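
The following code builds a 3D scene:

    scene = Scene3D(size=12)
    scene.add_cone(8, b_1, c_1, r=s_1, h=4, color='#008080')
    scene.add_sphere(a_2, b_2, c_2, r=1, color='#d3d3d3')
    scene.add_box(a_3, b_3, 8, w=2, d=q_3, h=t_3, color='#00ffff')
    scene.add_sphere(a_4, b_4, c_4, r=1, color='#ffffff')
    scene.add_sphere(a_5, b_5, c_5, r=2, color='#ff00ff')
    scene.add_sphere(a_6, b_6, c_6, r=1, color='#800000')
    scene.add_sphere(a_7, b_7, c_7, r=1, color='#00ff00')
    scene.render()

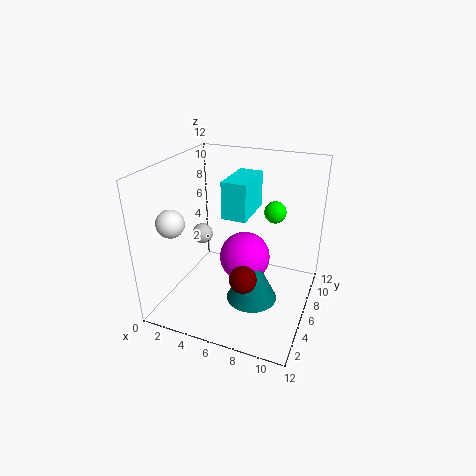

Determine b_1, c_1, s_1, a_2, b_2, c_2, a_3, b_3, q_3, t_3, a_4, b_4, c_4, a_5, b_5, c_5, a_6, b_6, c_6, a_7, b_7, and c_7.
b_1 = 4
c_1 = 2
s_1 = 2
a_2 = 1
b_2 = 9
c_2 = 4
a_3 = 5
b_3 = 5
q_3 = 4
t_3 = 3
a_4 = 3
b_4 = 1
c_4 = 9
a_5 = 7
b_5 = 5
c_5 = 5
a_6 = 8
b_6 = 2
c_6 = 5
a_7 = 8
b_7 = 10
c_7 = 7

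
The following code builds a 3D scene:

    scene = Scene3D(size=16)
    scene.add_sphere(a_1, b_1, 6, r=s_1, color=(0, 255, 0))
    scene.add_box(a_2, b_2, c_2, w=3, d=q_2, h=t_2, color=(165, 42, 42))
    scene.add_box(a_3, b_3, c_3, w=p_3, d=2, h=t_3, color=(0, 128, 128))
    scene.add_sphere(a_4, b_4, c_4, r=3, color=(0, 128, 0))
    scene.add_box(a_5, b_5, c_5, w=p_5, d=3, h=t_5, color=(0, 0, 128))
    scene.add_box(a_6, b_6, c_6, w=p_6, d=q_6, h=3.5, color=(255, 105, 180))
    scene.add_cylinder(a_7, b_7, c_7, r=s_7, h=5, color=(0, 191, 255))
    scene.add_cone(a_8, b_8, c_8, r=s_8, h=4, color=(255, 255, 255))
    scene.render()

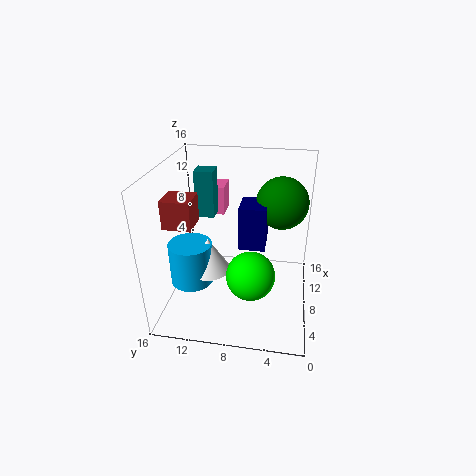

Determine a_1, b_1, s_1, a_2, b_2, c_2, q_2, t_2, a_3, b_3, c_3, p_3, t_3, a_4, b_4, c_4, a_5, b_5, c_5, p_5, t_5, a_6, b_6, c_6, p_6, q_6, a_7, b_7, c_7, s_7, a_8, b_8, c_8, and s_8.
a_1 = 4
b_1 = 6
s_1 = 2.5
a_2 = 4
b_2 = 12
c_2 = 10.5
q_2 = 3
t_2 = 3
a_3 = 7.5
b_3 = 10.5
c_3 = 10.5
p_3 = 2
t_3 = 5
a_4 = 11.5
b_4 = 3.5
c_4 = 11
a_5 = 8
b_5 = 5
c_5 = 6.5
p_5 = 3.5
t_5 = 5
a_6 = 12.5
b_6 = 10.5
c_6 = 8.5
p_6 = 3
q_6 = 2.5
a_7 = 7.5
b_7 = 13.5
c_7 = 2
s_7 = 2.5
a_8 = 8
b_8 = 11.5
c_8 = 3.5
s_8 = 2.5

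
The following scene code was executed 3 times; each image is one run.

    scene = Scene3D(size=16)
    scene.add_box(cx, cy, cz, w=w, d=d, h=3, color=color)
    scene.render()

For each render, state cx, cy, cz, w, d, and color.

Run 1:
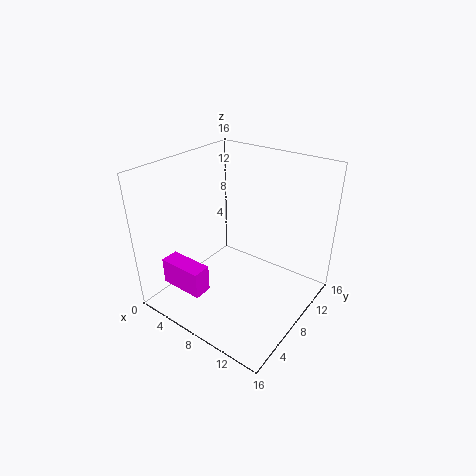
cx = 2, cy = 2, cz = 3, w = 5, d = 2, color = 'magenta'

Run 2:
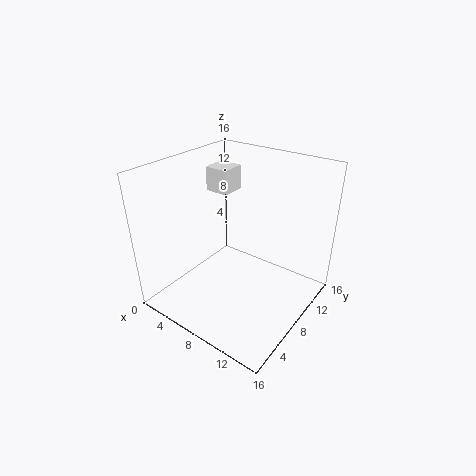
cx = 1, cy = 11, cz = 11, w = 3, d = 3, color = 'white'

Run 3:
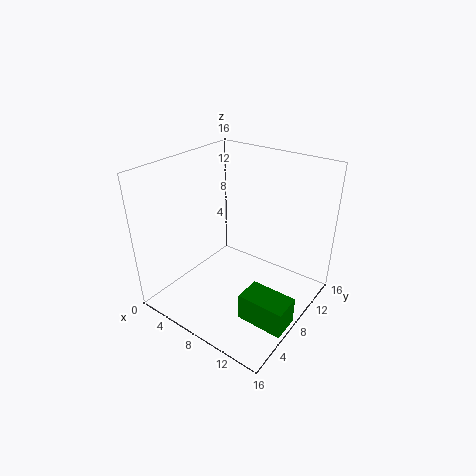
cx = 11, cy = 4, cz = 1, w = 5, d = 3, color = 'green'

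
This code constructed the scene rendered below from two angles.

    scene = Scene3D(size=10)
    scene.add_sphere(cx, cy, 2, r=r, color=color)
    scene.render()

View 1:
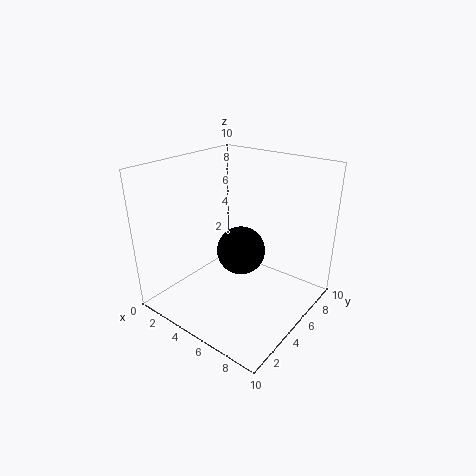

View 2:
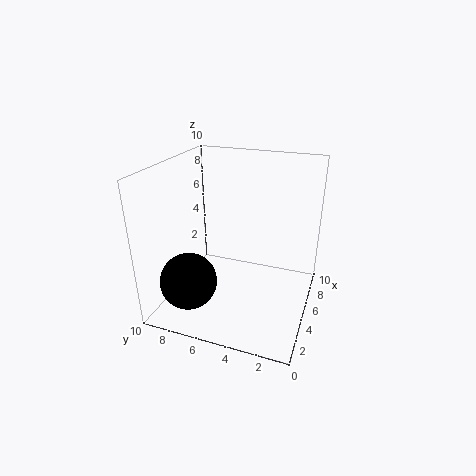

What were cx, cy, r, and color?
cx = 3; cy = 8; r = 2; color = 'black'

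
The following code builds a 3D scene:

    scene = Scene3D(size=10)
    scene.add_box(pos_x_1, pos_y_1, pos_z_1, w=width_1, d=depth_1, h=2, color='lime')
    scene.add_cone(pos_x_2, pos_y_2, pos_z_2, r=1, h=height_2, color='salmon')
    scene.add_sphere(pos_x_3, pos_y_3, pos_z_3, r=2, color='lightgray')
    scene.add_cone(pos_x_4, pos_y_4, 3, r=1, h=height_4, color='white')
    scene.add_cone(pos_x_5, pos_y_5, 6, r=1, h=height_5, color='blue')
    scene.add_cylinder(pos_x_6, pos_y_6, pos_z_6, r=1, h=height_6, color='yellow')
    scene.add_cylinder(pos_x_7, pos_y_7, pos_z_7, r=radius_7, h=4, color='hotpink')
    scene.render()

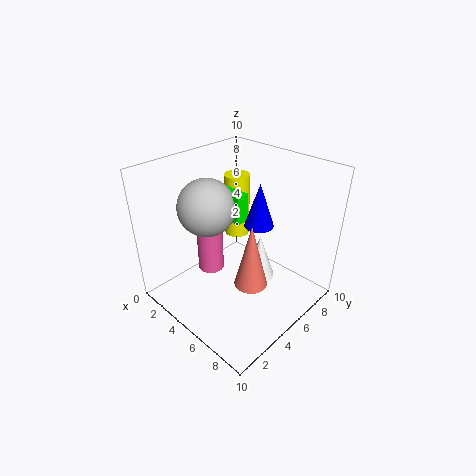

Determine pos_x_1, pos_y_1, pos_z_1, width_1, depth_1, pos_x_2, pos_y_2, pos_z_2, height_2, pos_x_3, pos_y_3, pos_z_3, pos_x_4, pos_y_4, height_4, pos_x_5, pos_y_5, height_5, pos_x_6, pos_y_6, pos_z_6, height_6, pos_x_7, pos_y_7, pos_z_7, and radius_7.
pos_x_1 = 2; pos_y_1 = 5; pos_z_1 = 6; width_1 = 3; depth_1 = 1; pos_x_2 = 8; pos_y_2 = 3; pos_z_2 = 4; height_2 = 4; pos_x_3 = 3; pos_y_3 = 4; pos_z_3 = 7; pos_x_4 = 7; pos_y_4 = 5; height_4 = 3; pos_x_5 = 6; pos_y_5 = 6; height_5 = 3; pos_x_6 = 2; pos_y_6 = 8; pos_z_6 = 3; height_6 = 5; pos_x_7 = 2; pos_y_7 = 5; pos_z_7 = 1; radius_7 = 1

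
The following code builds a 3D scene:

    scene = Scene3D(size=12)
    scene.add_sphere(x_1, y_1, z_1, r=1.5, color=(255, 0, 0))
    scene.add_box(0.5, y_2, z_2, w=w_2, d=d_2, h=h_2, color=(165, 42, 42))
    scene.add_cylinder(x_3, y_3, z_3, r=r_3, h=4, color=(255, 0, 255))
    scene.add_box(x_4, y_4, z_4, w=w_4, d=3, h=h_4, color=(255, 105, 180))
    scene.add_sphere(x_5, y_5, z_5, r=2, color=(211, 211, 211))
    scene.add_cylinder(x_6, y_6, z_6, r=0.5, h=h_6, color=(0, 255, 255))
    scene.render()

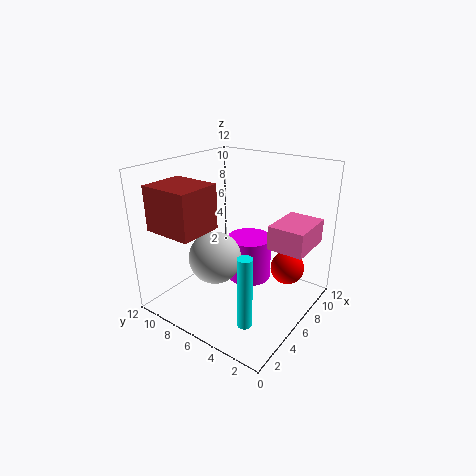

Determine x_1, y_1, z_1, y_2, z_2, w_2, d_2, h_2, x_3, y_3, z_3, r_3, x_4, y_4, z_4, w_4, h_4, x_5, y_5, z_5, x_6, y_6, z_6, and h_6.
x_1 = 9.5
y_1 = 3
z_1 = 2.5
y_2 = 6.5
z_2 = 7.5
w_2 = 3.5
d_2 = 4
h_2 = 3.5
x_3 = 8.5
y_3 = 6.5
z_3 = 1
r_3 = 2
x_4 = 6.5
y_4 = 0.5
z_4 = 5.5
w_4 = 4
h_4 = 2
x_5 = 3
y_5 = 6
z_5 = 5.5
x_6 = 0.5
y_6 = 1.5
z_6 = 3
h_6 = 5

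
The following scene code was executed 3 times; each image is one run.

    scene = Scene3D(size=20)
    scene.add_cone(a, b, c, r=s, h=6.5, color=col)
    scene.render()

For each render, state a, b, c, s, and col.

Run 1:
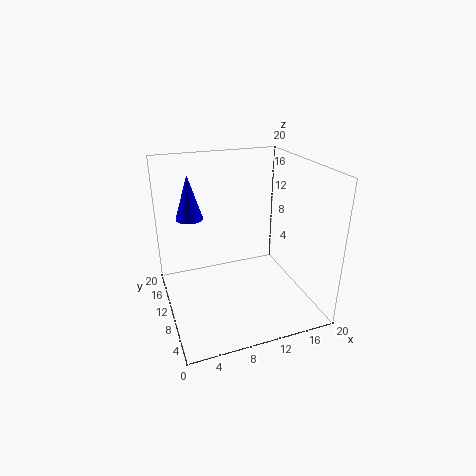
a = 4.5; b = 15.5; c = 11.5; s = 2; col = 'blue'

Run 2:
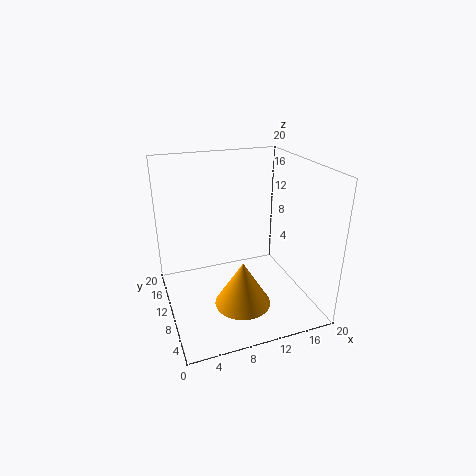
a = 10; b = 8; c = 0.5; s = 4; col = 'orange'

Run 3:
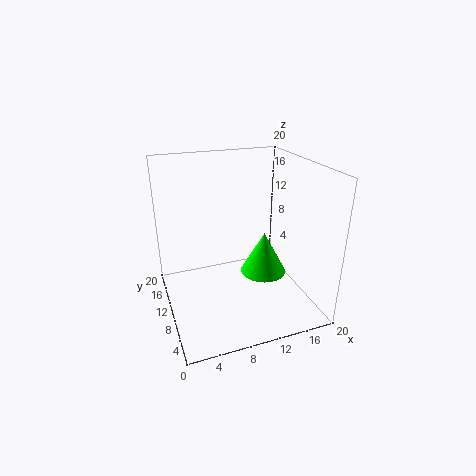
a = 15; b = 12; c = 2.5; s = 3.5; col = 'lime'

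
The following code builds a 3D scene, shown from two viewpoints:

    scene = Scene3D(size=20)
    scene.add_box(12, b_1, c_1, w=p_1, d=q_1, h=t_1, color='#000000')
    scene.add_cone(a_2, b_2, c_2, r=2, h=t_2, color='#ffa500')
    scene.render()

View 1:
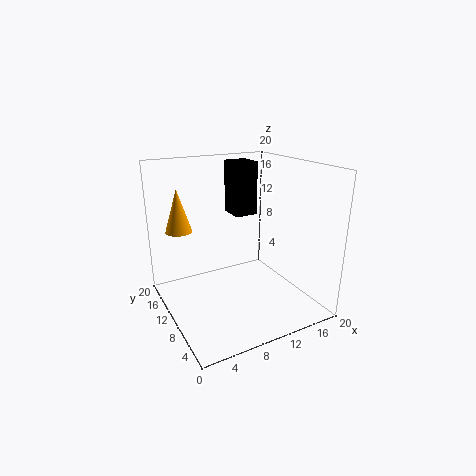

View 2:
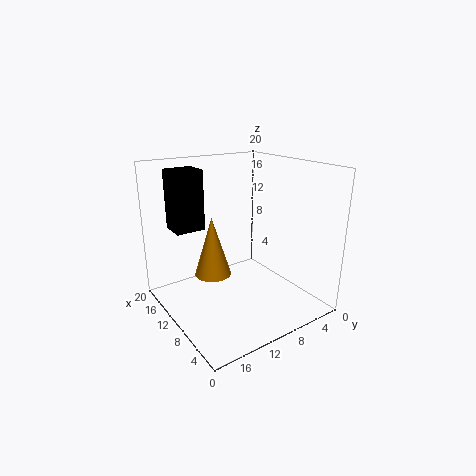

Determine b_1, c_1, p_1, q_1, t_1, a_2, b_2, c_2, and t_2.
b_1 = 14
c_1 = 11.5
p_1 = 3.5
q_1 = 4
t_1 = 8
a_2 = 4
b_2 = 17.5
c_2 = 9.5
t_2 = 6.5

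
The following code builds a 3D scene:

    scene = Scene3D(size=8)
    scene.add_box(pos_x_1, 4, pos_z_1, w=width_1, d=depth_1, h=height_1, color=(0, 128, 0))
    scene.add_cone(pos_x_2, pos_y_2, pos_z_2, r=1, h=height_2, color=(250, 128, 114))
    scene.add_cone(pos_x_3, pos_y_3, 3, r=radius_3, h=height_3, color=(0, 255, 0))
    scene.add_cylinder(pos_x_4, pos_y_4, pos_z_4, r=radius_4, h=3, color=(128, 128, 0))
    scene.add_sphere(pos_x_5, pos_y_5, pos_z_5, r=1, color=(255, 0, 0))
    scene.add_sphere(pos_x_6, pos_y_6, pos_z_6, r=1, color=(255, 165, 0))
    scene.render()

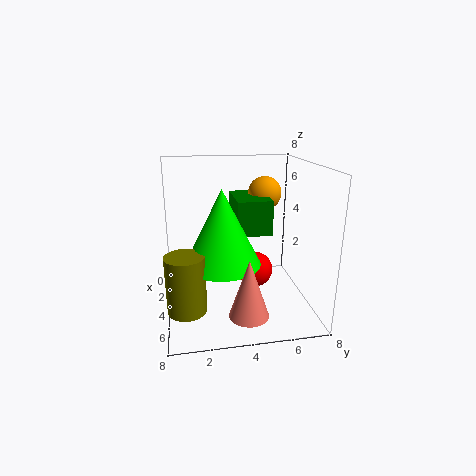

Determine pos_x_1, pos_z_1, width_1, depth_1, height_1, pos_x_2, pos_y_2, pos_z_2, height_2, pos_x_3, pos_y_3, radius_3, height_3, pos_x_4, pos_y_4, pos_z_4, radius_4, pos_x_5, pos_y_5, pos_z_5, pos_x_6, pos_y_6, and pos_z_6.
pos_x_1 = 1; pos_z_1 = 4; width_1 = 3; depth_1 = 2; height_1 = 2; pos_x_2 = 7; pos_y_2 = 4; pos_z_2 = 1; height_2 = 3; pos_x_3 = 5; pos_y_3 = 3; radius_3 = 2; height_3 = 4; pos_x_4 = 6; pos_y_4 = 1; pos_z_4 = 1; radius_4 = 1; pos_x_5 = 4; pos_y_5 = 5; pos_z_5 = 2; pos_x_6 = 2; pos_y_6 = 6; pos_z_6 = 6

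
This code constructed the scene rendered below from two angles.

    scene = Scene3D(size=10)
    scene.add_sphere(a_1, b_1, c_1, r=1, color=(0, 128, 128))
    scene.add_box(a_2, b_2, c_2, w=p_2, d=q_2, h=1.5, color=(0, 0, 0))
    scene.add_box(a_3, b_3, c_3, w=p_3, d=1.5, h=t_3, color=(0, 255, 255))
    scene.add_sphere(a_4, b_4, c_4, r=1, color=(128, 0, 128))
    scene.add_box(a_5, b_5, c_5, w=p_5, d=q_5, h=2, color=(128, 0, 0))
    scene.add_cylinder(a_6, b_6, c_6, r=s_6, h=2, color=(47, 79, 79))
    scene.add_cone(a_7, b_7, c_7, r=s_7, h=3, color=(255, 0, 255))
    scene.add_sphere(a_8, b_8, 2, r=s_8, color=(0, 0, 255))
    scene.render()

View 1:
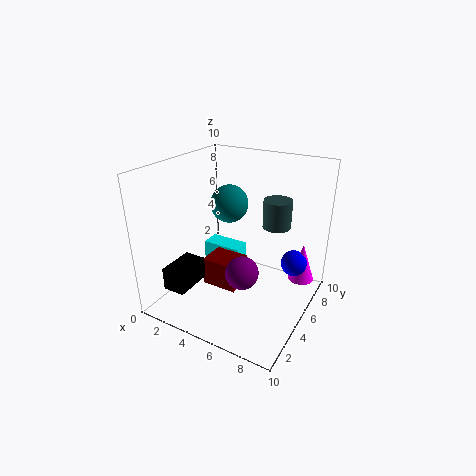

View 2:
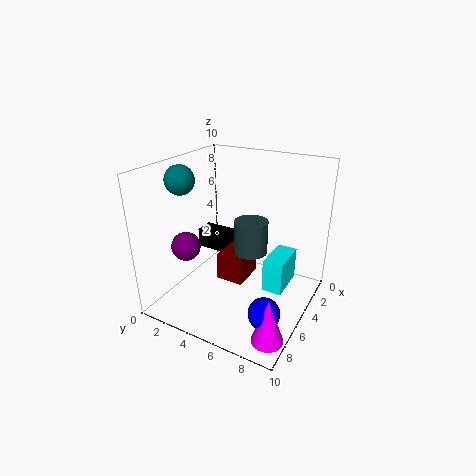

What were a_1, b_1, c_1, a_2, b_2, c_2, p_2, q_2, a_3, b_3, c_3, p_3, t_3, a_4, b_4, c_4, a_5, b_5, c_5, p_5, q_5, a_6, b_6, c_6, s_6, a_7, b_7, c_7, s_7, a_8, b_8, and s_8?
a_1 = 6.5
b_1 = 1.5
c_1 = 9
a_2 = 2
b_2 = 0.5
c_2 = 2.5
p_2 = 1.5
q_2 = 2.5
a_3 = 1
b_3 = 6.5
c_3 = 0.5
p_3 = 3
t_3 = 2.5
a_4 = 7
b_4 = 2
c_4 = 4.5
a_5 = 3
b_5 = 3.5
c_5 = 1.5
p_5 = 2.5
q_5 = 2
a_6 = 7
b_6 = 7
c_6 = 5.5
s_6 = 1
a_7 = 8.5
b_7 = 9
c_7 = 0.5
s_7 = 1
a_8 = 8
b_8 = 8.5
s_8 = 1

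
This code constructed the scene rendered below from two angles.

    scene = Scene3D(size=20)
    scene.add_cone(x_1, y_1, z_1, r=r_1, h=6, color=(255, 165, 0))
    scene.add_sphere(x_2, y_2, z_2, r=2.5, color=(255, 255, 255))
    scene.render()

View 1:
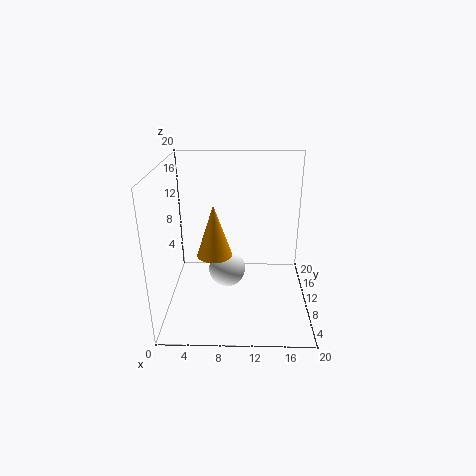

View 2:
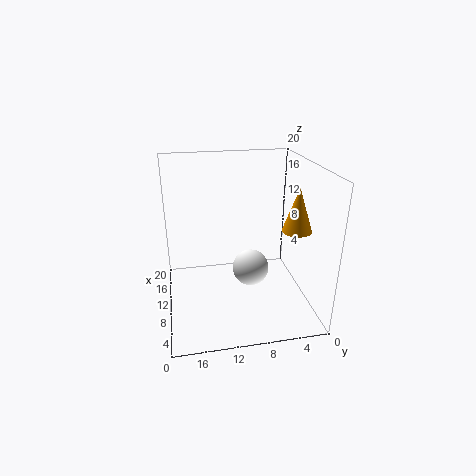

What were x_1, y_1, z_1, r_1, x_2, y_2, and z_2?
x_1 = 7.5
y_1 = 2.5
z_1 = 11.5
r_1 = 2
x_2 = 8.5
y_2 = 8.5
z_2 = 6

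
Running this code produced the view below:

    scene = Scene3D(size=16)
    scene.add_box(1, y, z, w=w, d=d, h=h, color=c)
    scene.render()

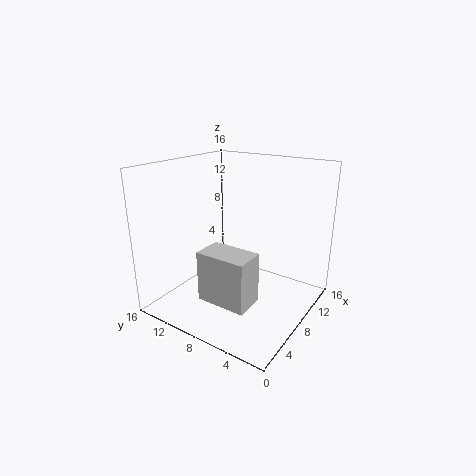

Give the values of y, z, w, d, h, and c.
y = 3, z = 4, w = 3, d = 5, h = 5, c = 'lightgray'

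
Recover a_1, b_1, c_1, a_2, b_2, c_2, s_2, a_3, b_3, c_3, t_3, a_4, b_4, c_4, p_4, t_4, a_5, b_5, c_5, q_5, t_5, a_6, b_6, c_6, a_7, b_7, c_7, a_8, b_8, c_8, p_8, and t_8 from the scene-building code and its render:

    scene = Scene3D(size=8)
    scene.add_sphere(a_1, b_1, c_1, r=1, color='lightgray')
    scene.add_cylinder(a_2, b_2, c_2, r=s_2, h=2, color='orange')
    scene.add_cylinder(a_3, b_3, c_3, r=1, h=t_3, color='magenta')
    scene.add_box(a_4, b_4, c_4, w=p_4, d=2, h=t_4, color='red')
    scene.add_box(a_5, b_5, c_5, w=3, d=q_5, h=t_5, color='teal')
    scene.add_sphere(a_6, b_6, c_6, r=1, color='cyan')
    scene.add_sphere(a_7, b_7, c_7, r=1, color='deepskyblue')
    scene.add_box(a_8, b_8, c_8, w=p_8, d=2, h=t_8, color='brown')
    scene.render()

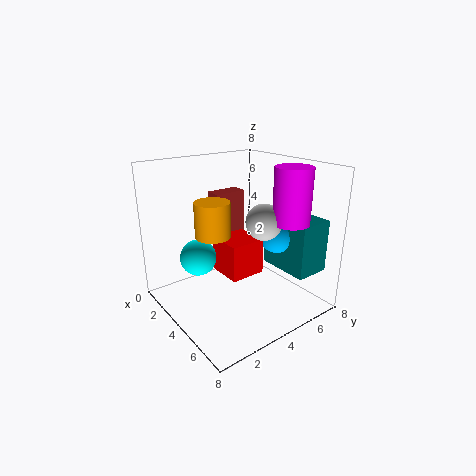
a_1 = 5; b_1 = 5; c_1 = 5; a_2 = 3; b_2 = 3; c_2 = 4; s_2 = 1; a_3 = 6; b_3 = 6; c_3 = 5; t_3 = 3; a_4 = 3; b_4 = 3; c_4 = 2; p_4 = 2; t_4 = 2; a_5 = 4; b_5 = 6; c_5 = 2; q_5 = 2; t_5 = 3; a_6 = 3; b_6 = 2; c_6 = 3; a_7 = 5; b_7 = 6; c_7 = 4; a_8 = 1; b_8 = 4; c_8 = 3; p_8 = 1; t_8 = 3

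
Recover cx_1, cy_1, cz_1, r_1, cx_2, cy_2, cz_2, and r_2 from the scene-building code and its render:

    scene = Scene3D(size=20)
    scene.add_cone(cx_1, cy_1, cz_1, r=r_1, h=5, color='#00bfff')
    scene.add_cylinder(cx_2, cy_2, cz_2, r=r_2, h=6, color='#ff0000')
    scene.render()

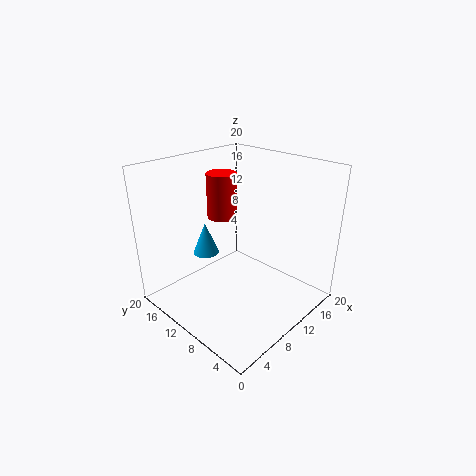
cx_1 = 10, cy_1 = 17, cz_1 = 5, r_1 = 2, cx_2 = 9, cy_2 = 12, cz_2 = 13, r_2 = 2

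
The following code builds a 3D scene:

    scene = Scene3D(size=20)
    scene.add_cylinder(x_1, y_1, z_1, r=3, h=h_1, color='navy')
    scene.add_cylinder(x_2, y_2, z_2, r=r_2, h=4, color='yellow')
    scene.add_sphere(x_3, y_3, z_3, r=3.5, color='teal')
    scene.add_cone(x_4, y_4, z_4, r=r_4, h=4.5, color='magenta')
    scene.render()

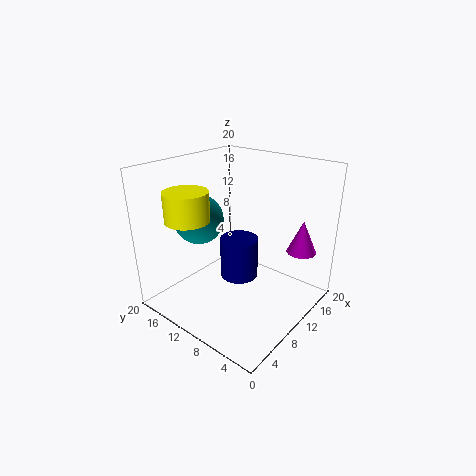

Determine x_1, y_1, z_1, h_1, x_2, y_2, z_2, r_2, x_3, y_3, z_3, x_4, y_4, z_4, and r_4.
x_1 = 14
y_1 = 13
z_1 = 1
h_1 = 6.5
x_2 = 5
y_2 = 14.5
z_2 = 13
r_2 = 3
x_3 = 8
y_3 = 15.5
z_3 = 12
x_4 = 14.5
y_4 = 2.5
z_4 = 8.5
r_4 = 2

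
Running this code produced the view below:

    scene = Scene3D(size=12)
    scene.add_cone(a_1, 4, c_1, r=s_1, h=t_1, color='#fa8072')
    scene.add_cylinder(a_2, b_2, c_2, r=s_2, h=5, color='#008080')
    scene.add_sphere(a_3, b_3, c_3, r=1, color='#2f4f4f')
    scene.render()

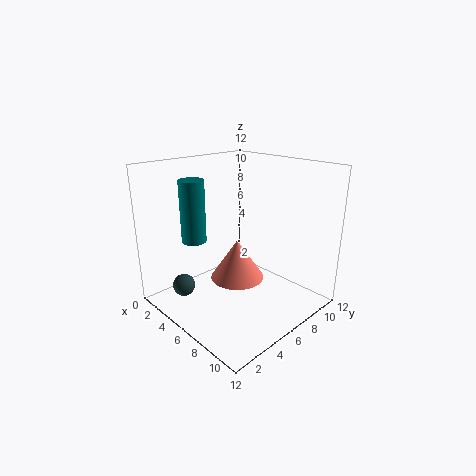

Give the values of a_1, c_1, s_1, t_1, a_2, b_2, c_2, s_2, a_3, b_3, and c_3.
a_1 = 8
c_1 = 4
s_1 = 2
t_1 = 3
a_2 = 4
b_2 = 3
c_2 = 6
s_2 = 1
a_3 = 2
b_3 = 3
c_3 = 1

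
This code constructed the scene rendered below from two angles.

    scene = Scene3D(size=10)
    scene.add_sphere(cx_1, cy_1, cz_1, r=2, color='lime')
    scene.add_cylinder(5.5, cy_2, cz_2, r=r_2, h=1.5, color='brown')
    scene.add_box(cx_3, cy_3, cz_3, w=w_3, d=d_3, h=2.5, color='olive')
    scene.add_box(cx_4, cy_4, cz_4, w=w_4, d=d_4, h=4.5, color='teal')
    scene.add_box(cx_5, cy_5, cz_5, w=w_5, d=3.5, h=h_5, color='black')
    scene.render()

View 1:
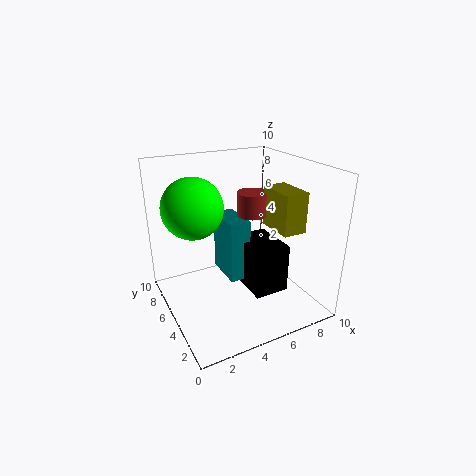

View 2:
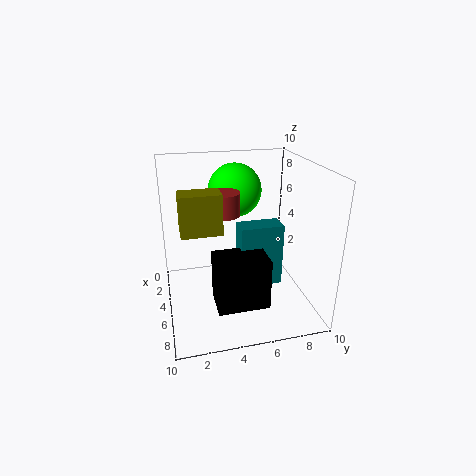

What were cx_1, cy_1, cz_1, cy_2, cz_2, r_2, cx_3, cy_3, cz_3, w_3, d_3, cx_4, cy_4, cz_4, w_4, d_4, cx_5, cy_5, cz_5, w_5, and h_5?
cx_1 = 2; cy_1 = 5.5; cz_1 = 7.5; cy_2 = 4; cz_2 = 7; r_2 = 1; cx_3 = 6; cy_3 = 1; cz_3 = 6.5; w_3 = 1.5; d_3 = 2.5; cx_4 = 4.5; cy_4 = 5; cz_4 = 1.5; w_4 = 1.5; d_4 = 3; cx_5 = 5.5; cy_5 = 3; cz_5 = 1; w_5 = 2.5; h_5 = 3.5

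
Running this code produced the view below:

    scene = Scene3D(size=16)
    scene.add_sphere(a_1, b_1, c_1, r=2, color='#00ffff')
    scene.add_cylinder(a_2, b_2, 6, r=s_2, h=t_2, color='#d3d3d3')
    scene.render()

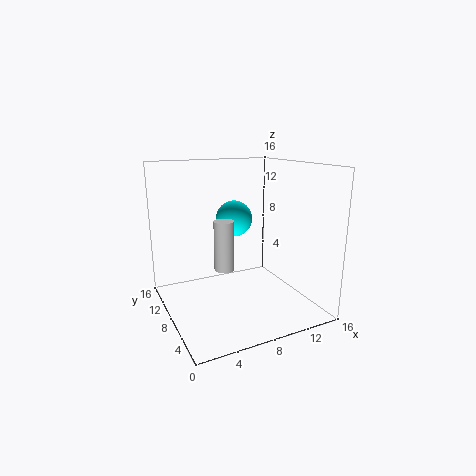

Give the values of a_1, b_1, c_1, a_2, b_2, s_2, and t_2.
a_1 = 8
b_1 = 9
c_1 = 10
a_2 = 5
b_2 = 5
s_2 = 1
t_2 = 5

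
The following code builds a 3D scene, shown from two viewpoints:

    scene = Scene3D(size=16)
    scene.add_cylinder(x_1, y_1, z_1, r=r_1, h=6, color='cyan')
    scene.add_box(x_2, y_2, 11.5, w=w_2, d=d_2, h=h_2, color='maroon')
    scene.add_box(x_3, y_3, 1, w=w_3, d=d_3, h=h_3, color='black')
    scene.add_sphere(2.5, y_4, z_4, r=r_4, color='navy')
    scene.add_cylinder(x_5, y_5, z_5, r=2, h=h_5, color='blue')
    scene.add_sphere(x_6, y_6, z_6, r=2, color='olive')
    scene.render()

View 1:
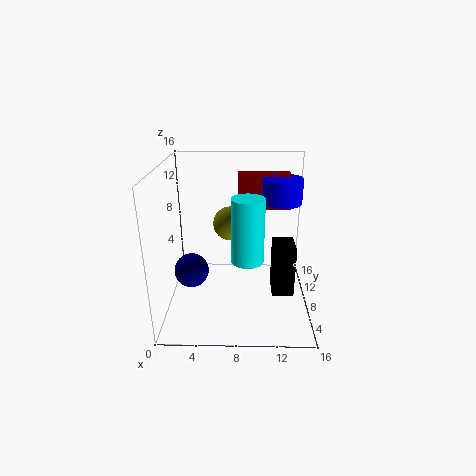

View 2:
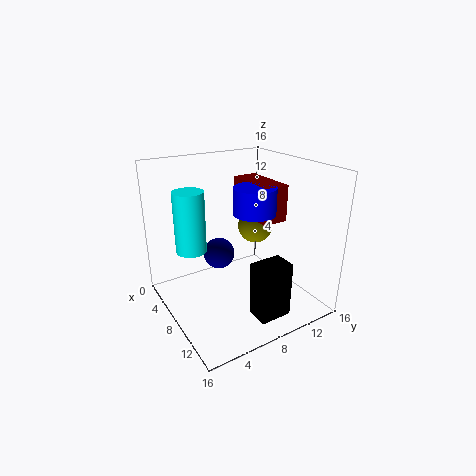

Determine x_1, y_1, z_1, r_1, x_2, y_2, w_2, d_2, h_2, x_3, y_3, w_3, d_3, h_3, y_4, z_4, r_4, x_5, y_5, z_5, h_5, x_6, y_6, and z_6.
x_1 = 9; y_1 = 2; z_1 = 8.5; r_1 = 1.5; x_2 = 8; y_2 = 7.5; w_2 = 5.5; d_2 = 2.5; h_2 = 3.5; x_3 = 12; y_3 = 7; w_3 = 2.5; d_3 = 3.5; h_3 = 6; y_4 = 8.5; z_4 = 3.5; r_4 = 2; x_5 = 12.5; y_5 = 7; z_5 = 12.5; h_5 = 2.5; x_6 = 7; y_6 = 11; z_6 = 8.5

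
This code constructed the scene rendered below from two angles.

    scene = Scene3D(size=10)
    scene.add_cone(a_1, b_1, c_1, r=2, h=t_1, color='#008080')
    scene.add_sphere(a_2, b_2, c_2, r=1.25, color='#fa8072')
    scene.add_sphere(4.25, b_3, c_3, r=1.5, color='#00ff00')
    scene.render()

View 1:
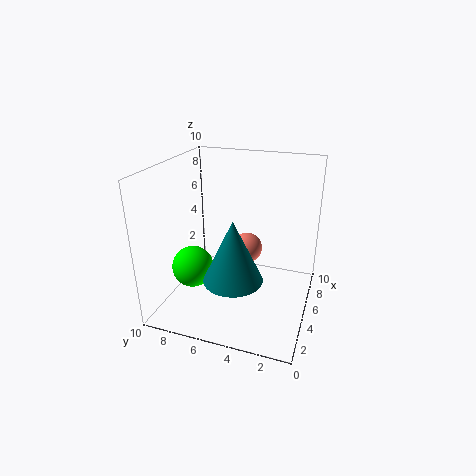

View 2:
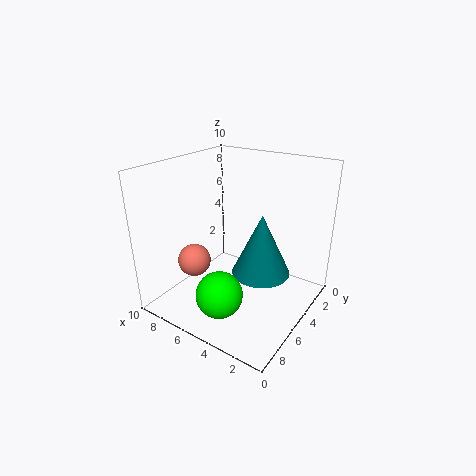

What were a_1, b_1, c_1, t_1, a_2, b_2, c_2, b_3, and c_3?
a_1 = 3.25; b_1 = 4.75; c_1 = 2.75; t_1 = 4.25; a_2 = 8.75; b_2 = 5.5; c_2 = 2.25; b_3 = 8.25; c_3 = 2.5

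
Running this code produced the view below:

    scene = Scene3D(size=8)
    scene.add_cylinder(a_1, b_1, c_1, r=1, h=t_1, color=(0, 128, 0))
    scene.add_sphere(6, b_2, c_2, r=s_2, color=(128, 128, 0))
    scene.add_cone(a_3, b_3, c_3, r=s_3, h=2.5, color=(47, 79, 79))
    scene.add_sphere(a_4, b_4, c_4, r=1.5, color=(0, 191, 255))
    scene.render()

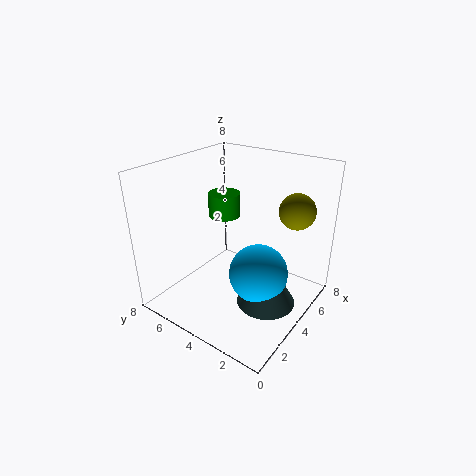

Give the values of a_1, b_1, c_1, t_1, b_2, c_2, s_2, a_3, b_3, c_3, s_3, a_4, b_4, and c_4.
a_1 = 6, b_1 = 6.5, c_1 = 4, t_1 = 1.5, b_2 = 1.5, c_2 = 5.5, s_2 = 1, a_3 = 3, b_3 = 1.5, c_3 = 1.5, s_3 = 1.5, a_4 = 3, b_4 = 2, c_4 = 3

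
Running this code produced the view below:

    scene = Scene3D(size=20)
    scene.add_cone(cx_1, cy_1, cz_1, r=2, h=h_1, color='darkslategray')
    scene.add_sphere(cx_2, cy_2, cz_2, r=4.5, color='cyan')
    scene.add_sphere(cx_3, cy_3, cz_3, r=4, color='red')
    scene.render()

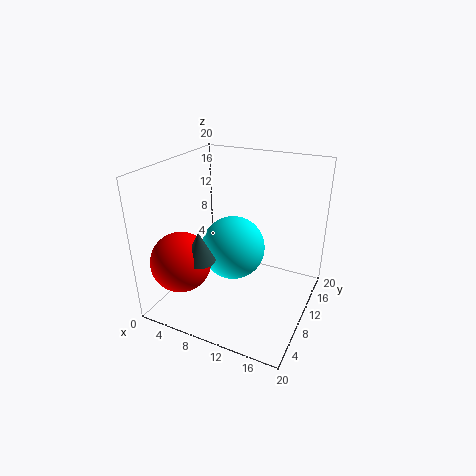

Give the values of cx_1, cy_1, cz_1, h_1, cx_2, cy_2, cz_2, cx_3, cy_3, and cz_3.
cx_1 = 7.5
cy_1 = 4
cz_1 = 9
h_1 = 4
cx_2 = 9
cy_2 = 10.5
cz_2 = 8
cx_3 = 4.5
cy_3 = 4
cz_3 = 8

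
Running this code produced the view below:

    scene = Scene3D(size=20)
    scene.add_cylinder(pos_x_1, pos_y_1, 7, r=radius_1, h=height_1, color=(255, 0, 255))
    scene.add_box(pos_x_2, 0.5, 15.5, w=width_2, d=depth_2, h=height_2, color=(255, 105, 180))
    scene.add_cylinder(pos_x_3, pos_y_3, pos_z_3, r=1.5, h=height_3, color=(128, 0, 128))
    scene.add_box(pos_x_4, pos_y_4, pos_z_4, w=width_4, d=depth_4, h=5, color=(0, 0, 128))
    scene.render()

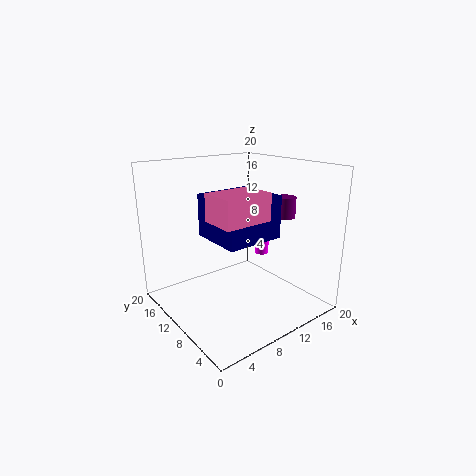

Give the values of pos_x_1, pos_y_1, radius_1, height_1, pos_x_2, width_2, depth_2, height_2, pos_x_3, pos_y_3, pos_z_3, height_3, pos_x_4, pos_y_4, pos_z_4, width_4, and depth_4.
pos_x_1 = 14; pos_y_1 = 9.5; radius_1 = 1; height_1 = 4; pos_x_2 = 1.5; width_2 = 5.5; depth_2 = 4; height_2 = 3; pos_x_3 = 17.5; pos_y_3 = 8.5; pos_z_3 = 12; height_3 = 3; pos_x_4 = 3; pos_y_4 = 2; pos_z_4 = 12.5; width_4 = 7; depth_4 = 6.5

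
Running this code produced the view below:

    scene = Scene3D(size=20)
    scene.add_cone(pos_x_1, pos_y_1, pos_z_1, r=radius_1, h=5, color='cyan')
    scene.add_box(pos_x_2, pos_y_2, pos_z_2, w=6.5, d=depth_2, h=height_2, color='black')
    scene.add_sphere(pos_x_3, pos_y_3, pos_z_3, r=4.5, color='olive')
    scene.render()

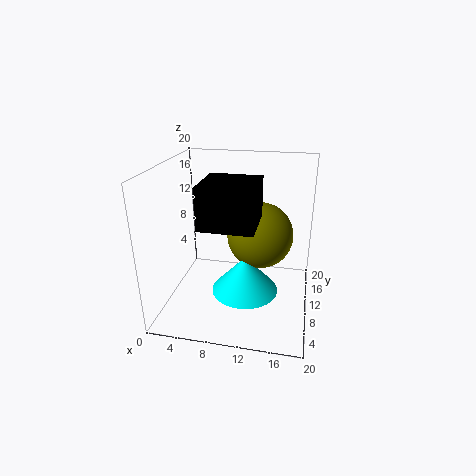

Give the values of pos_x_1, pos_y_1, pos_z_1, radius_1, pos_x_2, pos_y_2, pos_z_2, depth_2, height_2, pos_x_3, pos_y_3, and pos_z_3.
pos_x_1 = 11.5; pos_y_1 = 7.5; pos_z_1 = 3.5; radius_1 = 4.5; pos_x_2 = 7; pos_y_2 = 1.5; pos_z_2 = 14.5; depth_2 = 6.5; height_2 = 5; pos_x_3 = 13; pos_y_3 = 10.5; pos_z_3 = 10.5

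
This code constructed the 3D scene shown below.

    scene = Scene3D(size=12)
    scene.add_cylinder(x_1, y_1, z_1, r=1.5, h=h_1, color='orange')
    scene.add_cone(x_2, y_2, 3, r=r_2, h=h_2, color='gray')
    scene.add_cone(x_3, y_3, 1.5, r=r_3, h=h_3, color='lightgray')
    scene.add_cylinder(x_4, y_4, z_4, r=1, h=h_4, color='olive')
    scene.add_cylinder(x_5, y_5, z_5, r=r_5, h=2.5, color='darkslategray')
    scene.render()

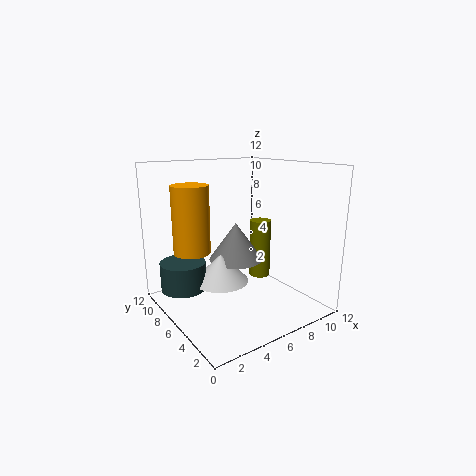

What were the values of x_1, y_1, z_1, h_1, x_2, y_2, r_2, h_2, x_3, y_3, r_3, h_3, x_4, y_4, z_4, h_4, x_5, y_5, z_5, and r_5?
x_1 = 2.5; y_1 = 7.5; z_1 = 5; h_1 = 5.5; x_2 = 7.5; y_2 = 8.5; r_2 = 2.5; h_2 = 3.5; x_3 = 5.5; y_3 = 8; r_3 = 2.5; h_3 = 2.5; x_4 = 10; y_4 = 8; z_4 = 1; h_4 = 5.5; x_5 = 2.5; y_5 = 9.5; z_5 = 1; r_5 = 2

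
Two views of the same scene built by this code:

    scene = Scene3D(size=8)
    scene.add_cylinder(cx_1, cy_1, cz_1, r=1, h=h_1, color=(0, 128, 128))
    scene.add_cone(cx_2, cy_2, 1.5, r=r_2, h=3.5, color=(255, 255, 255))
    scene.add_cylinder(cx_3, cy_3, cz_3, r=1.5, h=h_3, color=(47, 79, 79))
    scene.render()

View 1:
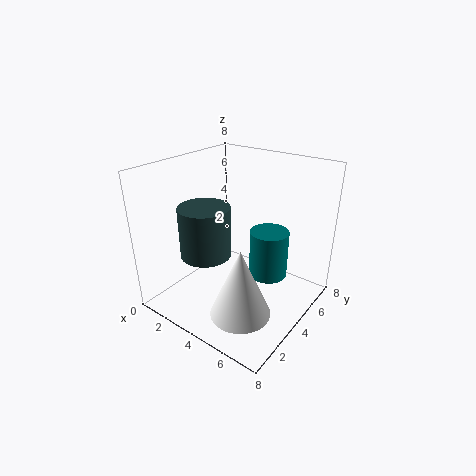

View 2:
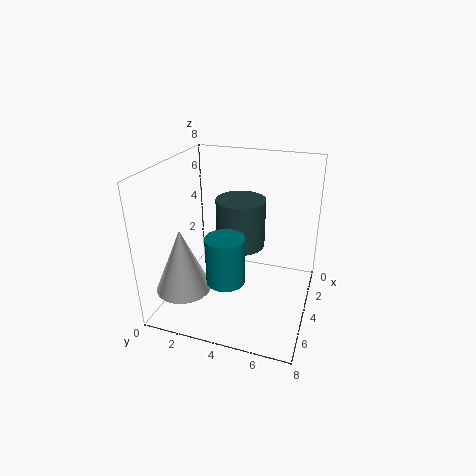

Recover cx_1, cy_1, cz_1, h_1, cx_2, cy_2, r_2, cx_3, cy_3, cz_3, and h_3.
cx_1 = 6; cy_1 = 4; cz_1 = 2.5; h_1 = 2.5; cx_2 = 6; cy_2 = 1.5; r_2 = 1.5; cx_3 = 2; cy_3 = 3.5; cz_3 = 2.5; h_3 = 3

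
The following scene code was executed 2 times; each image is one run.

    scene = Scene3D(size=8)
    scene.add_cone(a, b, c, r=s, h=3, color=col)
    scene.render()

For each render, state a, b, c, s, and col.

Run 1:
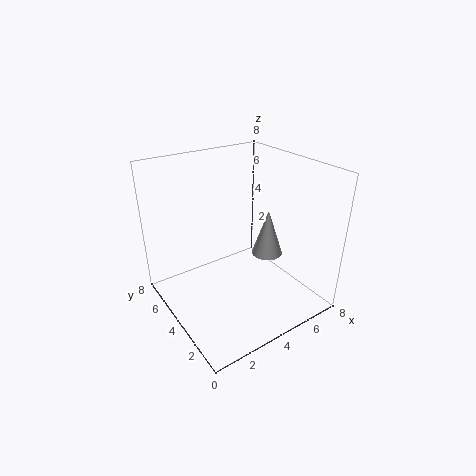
a = 7; b = 5; c = 1.5; s = 1; col = 'lightgray'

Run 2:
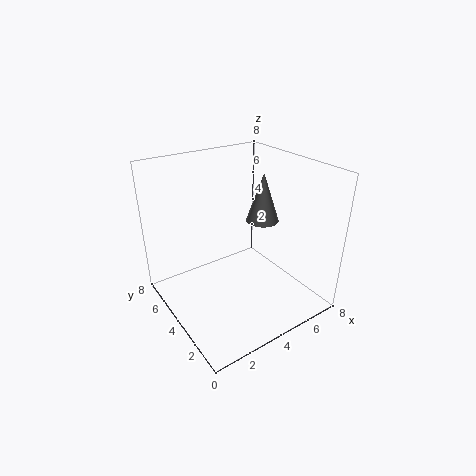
a = 6.5; b = 5; c = 4; s = 1; col = 'gray'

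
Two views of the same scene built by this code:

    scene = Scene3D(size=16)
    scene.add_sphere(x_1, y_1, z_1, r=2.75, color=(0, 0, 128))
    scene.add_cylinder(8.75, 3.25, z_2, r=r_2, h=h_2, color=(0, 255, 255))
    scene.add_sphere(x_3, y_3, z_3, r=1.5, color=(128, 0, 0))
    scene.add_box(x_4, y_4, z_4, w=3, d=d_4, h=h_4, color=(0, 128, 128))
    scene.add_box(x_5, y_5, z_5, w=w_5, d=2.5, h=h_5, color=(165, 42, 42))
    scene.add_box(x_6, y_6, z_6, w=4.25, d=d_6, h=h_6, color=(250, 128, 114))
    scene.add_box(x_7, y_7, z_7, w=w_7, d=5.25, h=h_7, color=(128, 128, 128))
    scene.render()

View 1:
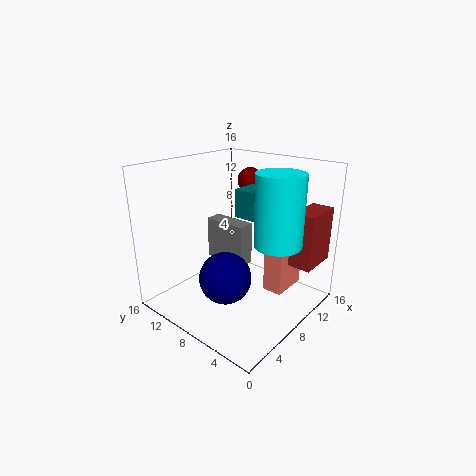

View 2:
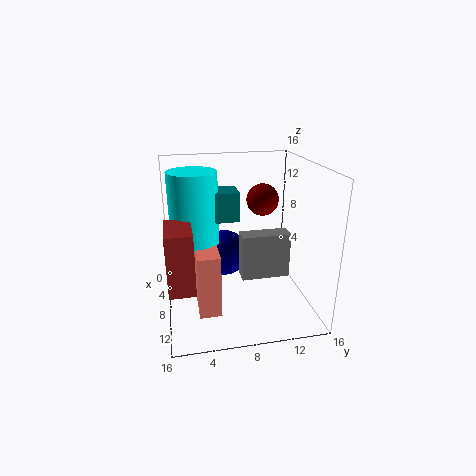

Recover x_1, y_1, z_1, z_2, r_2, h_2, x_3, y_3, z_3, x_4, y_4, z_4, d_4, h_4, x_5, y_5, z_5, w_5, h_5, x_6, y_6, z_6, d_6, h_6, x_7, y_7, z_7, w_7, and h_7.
x_1 = 4.75
y_1 = 7
z_1 = 4.75
z_2 = 8.25
r_2 = 2.5
h_2 = 7.5
x_3 = 12
y_3 = 9.5
z_3 = 13.5
x_4 = 7.25
y_4 = 4
z_4 = 10.75
d_4 = 3.75
h_4 = 3
x_5 = 10.25
y_5 = 0.25
z_5 = 5.5
w_5 = 4.5
h_5 = 6
x_6 = 9.25
y_6 = 3
z_6 = 2
d_6 = 2.25
h_6 = 6.5
x_7 = 8.5
y_7 = 8
z_7 = 4
w_7 = 2
h_7 = 5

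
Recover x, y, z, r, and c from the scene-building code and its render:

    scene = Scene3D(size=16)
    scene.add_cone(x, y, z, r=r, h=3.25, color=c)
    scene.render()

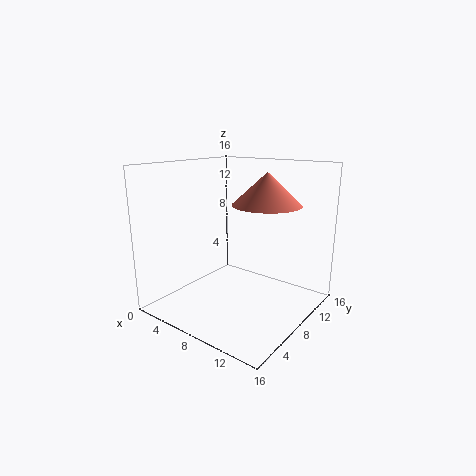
x = 11.75; y = 7.75; z = 12.25; r = 3.5; c = 'salmon'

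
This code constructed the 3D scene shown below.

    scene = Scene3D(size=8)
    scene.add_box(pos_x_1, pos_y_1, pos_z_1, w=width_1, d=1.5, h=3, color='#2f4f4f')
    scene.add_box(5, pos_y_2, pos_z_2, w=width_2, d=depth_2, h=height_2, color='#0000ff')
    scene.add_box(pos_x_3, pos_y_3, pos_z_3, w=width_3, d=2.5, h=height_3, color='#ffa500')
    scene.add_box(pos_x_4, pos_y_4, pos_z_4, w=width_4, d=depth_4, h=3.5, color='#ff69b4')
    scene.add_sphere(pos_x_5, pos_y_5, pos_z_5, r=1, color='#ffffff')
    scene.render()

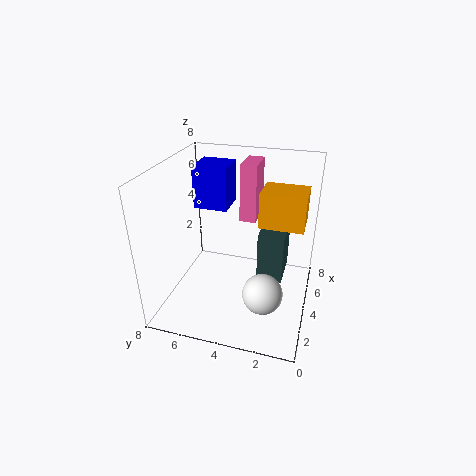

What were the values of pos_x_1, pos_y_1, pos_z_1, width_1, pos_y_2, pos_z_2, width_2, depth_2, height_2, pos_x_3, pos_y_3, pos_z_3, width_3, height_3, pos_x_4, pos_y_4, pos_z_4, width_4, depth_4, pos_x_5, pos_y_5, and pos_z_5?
pos_x_1 = 4.5; pos_y_1 = 1.5; pos_z_1 = 1; width_1 = 2.5; pos_y_2 = 5; pos_z_2 = 5; width_2 = 2; depth_2 = 2; height_2 = 2.5; pos_x_3 = 4.5; pos_y_3 = 0.5; pos_z_3 = 4.5; width_3 = 2; height_3 = 2; pos_x_4 = 6; pos_y_4 = 3.5; pos_z_4 = 4; width_4 = 2; depth_4 = 1; pos_x_5 = 1.5; pos_y_5 = 2; pos_z_5 = 2.5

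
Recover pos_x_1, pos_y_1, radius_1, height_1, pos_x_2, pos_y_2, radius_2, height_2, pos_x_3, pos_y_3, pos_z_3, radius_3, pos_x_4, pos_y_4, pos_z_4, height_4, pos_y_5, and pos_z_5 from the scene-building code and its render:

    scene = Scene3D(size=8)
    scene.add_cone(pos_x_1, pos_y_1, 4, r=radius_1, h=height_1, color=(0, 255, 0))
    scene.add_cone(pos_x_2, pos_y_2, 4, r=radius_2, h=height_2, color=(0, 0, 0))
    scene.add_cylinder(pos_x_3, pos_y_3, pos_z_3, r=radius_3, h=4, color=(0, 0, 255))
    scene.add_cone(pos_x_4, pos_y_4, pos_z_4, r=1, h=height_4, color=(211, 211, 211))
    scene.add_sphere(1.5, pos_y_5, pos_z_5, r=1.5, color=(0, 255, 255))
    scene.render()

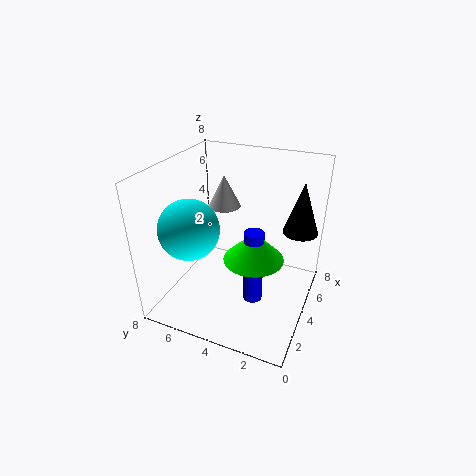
pos_x_1 = 2.5; pos_y_1 = 2.5; radius_1 = 1.5; height_1 = 1.5; pos_x_2 = 6; pos_y_2 = 1; radius_2 = 1; height_2 = 3; pos_x_3 = 2.5; pos_y_3 = 2.5; pos_z_3 = 1.5; radius_3 = 0.5; pos_x_4 = 6.5; pos_y_4 = 6; pos_z_4 = 4.5; height_4 = 2; pos_y_5 = 5.5; pos_z_5 = 5.5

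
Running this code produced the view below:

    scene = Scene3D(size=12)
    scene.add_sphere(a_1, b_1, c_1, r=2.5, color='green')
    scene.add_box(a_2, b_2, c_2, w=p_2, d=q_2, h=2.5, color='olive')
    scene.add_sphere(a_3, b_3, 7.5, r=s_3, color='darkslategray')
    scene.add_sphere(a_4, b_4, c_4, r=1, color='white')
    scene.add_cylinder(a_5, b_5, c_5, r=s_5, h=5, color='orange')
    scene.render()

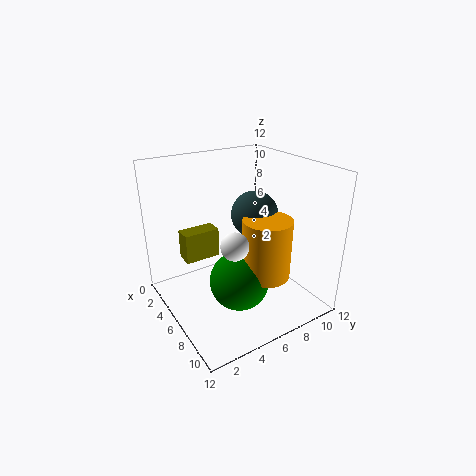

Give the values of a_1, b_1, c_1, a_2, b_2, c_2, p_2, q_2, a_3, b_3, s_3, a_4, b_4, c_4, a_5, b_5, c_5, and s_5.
a_1 = 7, b_1 = 5.5, c_1 = 2.5, a_2 = 3, b_2 = 2, c_2 = 4, p_2 = 1.5, q_2 = 3, a_3 = 5.5, b_3 = 8, s_3 = 2, a_4 = 9.5, b_4 = 3.5, c_4 = 7.5, a_5 = 8, b_5 = 7.5, c_5 = 3, s_5 = 2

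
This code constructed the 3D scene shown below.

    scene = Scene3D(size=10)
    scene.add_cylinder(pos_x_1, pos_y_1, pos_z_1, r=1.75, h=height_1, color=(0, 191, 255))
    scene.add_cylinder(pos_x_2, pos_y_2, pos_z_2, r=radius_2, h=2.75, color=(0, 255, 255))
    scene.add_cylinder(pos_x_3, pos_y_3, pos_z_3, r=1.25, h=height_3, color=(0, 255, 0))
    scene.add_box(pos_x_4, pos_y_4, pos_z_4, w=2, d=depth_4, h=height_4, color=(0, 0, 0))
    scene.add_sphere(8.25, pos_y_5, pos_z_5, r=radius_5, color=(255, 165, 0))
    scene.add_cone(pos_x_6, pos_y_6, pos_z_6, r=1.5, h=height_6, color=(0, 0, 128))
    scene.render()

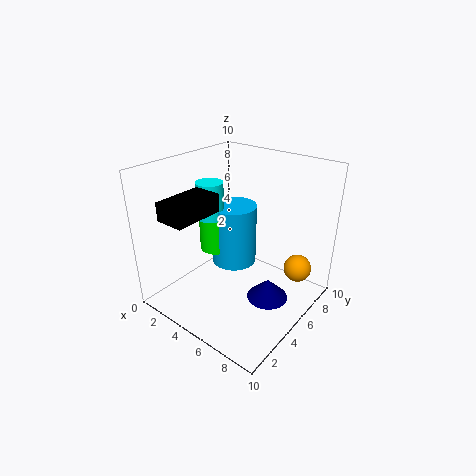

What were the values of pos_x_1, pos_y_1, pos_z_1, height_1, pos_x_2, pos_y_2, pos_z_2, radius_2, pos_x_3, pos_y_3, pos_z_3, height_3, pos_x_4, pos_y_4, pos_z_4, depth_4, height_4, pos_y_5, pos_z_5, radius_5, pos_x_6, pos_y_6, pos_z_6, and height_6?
pos_x_1 = 3, pos_y_1 = 7, pos_z_1 = 1.5, height_1 = 4.75, pos_x_2 = 2, pos_y_2 = 5.5, pos_z_2 = 5.5, radius_2 = 1, pos_x_3 = 2, pos_y_3 = 6, pos_z_3 = 2.75, height_3 = 2.75, pos_x_4 = 2, pos_y_4 = 0.75, pos_z_4 = 7, depth_4 = 3.5, height_4 = 1.25, pos_y_5 = 8, pos_z_5 = 2.25, radius_5 = 1, pos_x_6 = 7, pos_y_6 = 6, pos_z_6 = 0.25, height_6 = 1.5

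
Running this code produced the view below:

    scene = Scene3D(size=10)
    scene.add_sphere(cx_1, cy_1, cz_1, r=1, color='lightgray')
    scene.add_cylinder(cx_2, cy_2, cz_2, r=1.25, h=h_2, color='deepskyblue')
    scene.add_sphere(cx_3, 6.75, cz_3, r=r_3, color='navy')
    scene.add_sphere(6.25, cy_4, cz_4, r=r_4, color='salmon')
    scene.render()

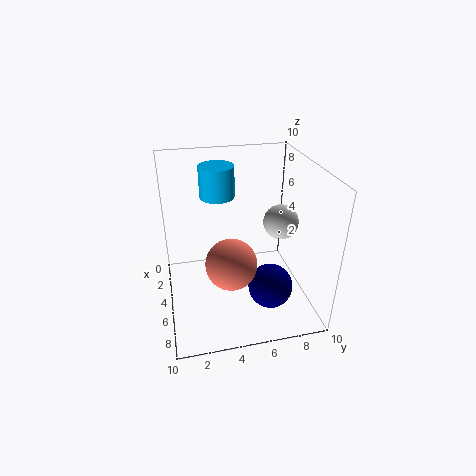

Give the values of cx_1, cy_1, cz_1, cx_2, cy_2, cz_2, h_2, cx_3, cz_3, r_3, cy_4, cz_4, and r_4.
cx_1 = 8.25, cy_1 = 6.75, cz_1 = 7.75, cx_2 = 2.75, cy_2 = 4, cz_2 = 7.25, h_2 = 2.25, cx_3 = 7.25, cz_3 = 2.25, r_3 = 1.5, cy_4 = 4.25, cz_4 = 3.75, r_4 = 1.75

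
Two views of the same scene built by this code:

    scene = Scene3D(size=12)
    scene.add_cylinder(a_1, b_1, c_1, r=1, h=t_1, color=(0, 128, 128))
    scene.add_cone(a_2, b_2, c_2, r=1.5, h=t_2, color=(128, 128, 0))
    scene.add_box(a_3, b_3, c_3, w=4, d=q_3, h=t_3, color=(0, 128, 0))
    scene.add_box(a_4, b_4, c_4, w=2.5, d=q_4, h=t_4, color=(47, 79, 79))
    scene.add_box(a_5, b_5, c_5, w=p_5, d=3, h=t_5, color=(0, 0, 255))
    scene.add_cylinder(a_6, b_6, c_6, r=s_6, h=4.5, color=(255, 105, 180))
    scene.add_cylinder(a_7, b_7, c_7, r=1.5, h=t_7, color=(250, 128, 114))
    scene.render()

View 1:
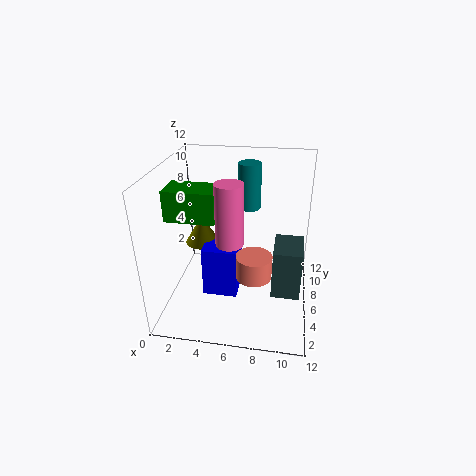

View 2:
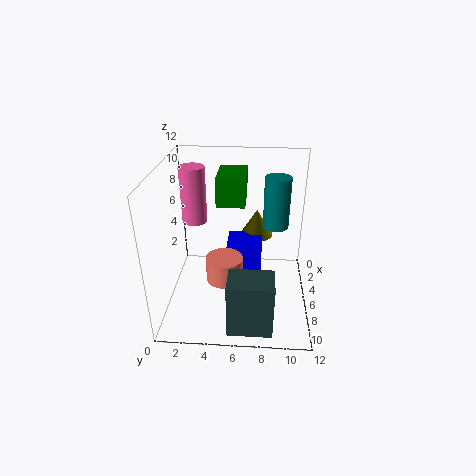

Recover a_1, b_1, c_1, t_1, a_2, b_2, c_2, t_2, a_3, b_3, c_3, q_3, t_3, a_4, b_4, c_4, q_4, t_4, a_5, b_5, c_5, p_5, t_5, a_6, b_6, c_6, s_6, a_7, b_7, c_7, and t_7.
a_1 = 6.5
b_1 = 9
c_1 = 7.5
t_1 = 4
a_2 = 2.5
b_2 = 7.5
c_2 = 4.5
t_2 = 2.5
a_3 = 0.5
b_3 = 4
c_3 = 8
q_3 = 2.5
t_3 = 2.5
a_4 = 9
b_4 = 5.5
c_4 = 0.5
q_4 = 3.5
t_4 = 4.5
a_5 = 3
b_5 = 5
c_5 = 0.5
p_5 = 3
t_5 = 4.5
a_6 = 6
b_6 = 2.5
c_6 = 7.5
s_6 = 1
a_7 = 7.5
b_7 = 5
c_7 = 3
t_7 = 2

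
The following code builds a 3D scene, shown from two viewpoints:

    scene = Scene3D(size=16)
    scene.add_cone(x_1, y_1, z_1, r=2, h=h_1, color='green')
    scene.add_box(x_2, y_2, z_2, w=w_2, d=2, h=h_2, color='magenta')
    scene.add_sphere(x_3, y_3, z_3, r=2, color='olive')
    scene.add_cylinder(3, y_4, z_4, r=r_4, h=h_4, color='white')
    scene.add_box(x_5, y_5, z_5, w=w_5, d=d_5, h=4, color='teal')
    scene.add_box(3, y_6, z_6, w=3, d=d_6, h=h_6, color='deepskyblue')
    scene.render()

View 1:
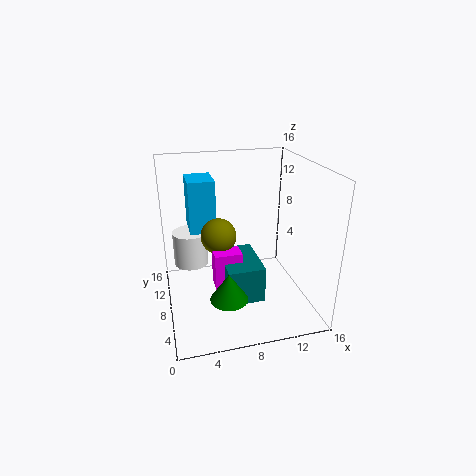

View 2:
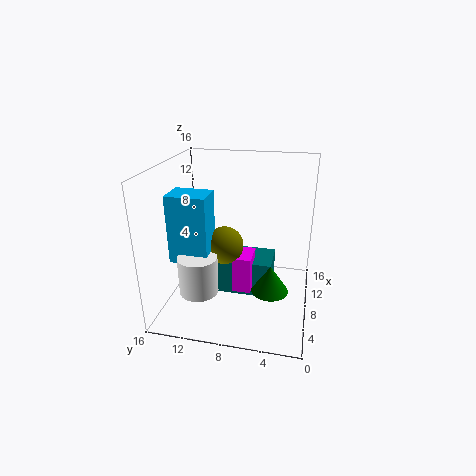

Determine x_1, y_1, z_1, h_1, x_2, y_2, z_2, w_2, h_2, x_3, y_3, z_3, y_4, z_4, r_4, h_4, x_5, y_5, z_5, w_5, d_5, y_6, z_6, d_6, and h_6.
x_1 = 6; y_1 = 4; z_1 = 3; h_1 = 3; x_2 = 5; y_2 = 6; z_2 = 3; w_2 = 3; h_2 = 4; x_3 = 6; y_3 = 9; z_3 = 8; y_4 = 11; z_4 = 4; r_4 = 2; h_4 = 4; x_5 = 6; y_5 = 4; z_5 = 2; w_5 = 4; d_5 = 6; y_6 = 10; z_6 = 7; d_6 = 4; h_6 = 7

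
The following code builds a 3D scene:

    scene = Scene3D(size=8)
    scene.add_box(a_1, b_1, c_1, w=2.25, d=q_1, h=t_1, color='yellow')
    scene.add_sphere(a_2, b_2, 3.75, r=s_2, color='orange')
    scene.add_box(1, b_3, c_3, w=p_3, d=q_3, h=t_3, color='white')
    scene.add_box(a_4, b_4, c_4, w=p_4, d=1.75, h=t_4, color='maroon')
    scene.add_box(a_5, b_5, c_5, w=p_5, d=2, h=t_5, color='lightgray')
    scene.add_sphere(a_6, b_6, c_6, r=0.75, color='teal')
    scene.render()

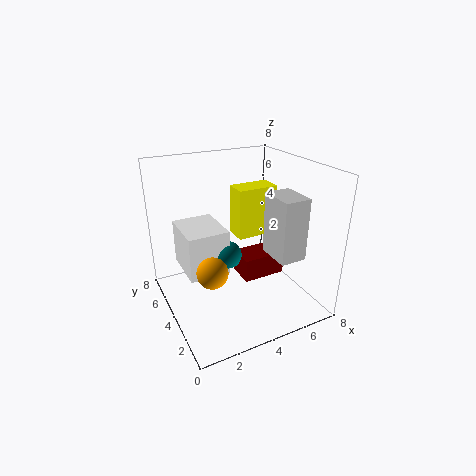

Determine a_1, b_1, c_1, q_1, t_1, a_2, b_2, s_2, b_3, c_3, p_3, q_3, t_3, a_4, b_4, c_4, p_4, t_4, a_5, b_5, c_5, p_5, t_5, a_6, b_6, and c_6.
a_1 = 4
b_1 = 3.75
c_1 = 4
q_1 = 1.25
t_1 = 2.75
a_2 = 1.5
b_2 = 1.75
s_2 = 0.75
b_3 = 3.5
c_3 = 2.25
p_3 = 2.25
q_3 = 2.75
t_3 = 2.5
a_4 = 5
b_4 = 4.75
c_4 = 0.25
p_4 = 2.75
t_4 = 1.5
a_5 = 5.5
b_5 = 1.75
c_5 = 3
p_5 = 1.5
t_5 = 3.5
a_6 = 3.25
b_6 = 3.75
c_6 = 3.25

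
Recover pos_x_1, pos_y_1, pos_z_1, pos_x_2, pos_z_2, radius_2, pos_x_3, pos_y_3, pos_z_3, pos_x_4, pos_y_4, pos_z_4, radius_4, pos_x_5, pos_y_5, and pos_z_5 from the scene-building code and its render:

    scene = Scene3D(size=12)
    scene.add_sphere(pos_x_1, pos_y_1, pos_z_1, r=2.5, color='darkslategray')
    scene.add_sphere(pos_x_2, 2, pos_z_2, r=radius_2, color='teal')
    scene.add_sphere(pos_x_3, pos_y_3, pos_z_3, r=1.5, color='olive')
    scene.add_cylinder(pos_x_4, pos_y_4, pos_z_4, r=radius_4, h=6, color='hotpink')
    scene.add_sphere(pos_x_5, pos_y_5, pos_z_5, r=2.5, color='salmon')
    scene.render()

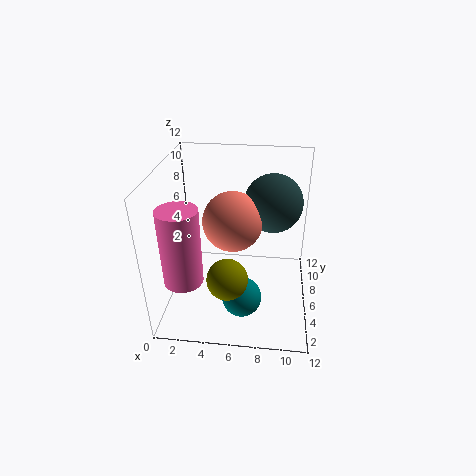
pos_x_1 = 8.75
pos_y_1 = 8.25
pos_z_1 = 8.25
pos_x_2 = 6.75
pos_z_2 = 3.25
radius_2 = 1.5
pos_x_3 = 5.75
pos_y_3 = 1.5
pos_z_3 = 5.25
pos_x_4 = 2.25
pos_y_4 = 2.25
pos_z_4 = 4.25
radius_4 = 1.5
pos_x_5 = 5.5
pos_y_5 = 6.5
pos_z_5 = 7.25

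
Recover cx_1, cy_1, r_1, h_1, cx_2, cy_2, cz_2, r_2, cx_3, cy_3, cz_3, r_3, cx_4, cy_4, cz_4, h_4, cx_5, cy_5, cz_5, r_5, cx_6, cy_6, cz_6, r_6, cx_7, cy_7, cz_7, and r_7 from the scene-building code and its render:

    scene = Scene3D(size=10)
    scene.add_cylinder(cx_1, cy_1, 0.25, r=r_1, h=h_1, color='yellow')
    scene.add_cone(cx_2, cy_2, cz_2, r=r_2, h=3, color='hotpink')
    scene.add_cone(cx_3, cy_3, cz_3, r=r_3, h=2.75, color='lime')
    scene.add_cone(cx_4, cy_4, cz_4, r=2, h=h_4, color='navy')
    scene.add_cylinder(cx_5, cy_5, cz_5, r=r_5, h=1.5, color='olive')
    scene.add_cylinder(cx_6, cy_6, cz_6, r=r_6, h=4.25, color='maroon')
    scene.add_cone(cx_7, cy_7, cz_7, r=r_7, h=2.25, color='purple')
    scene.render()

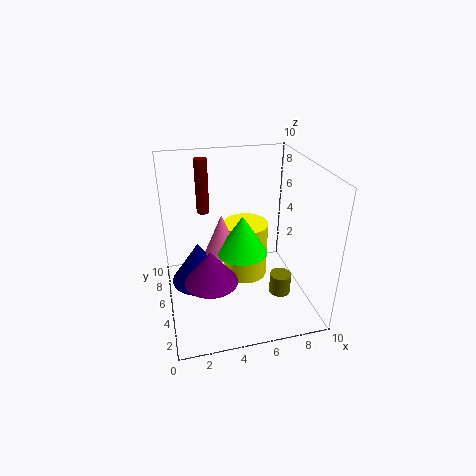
cx_1 = 6.25
cy_1 = 7.5
r_1 = 1.75
h_1 = 4.5
cx_2 = 4
cy_2 = 5.75
cz_2 = 3.5
r_2 = 1.25
cx_3 = 5.25
cy_3 = 4.75
cz_3 = 4
r_3 = 1.75
cx_4 = 2.25
cy_4 = 5.75
cz_4 = 1.5
h_4 = 3
cx_5 = 7.75
cy_5 = 3.5
cz_5 = 1
r_5 = 0.75
cx_6 = 3.25
cy_6 = 9.25
cz_6 = 5.25
r_6 = 0.5
cx_7 = 2.75
cy_7 = 3.25
cz_7 = 3
r_7 = 1.75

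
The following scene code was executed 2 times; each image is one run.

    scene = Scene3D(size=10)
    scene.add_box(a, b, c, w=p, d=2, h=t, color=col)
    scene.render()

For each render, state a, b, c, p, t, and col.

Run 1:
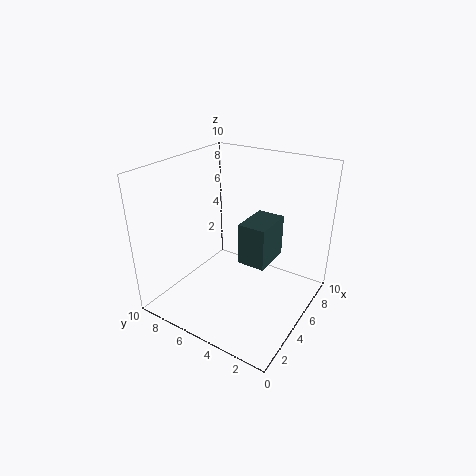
a = 5
b = 3
c = 3
p = 3
t = 3
col = 'darkslategray'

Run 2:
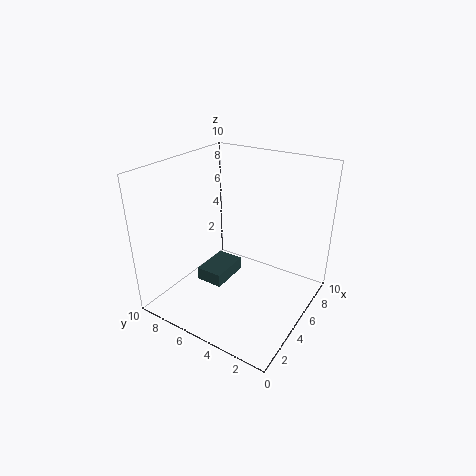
a = 4
b = 6
c = 1
p = 3
t = 1
col = 'darkslategray'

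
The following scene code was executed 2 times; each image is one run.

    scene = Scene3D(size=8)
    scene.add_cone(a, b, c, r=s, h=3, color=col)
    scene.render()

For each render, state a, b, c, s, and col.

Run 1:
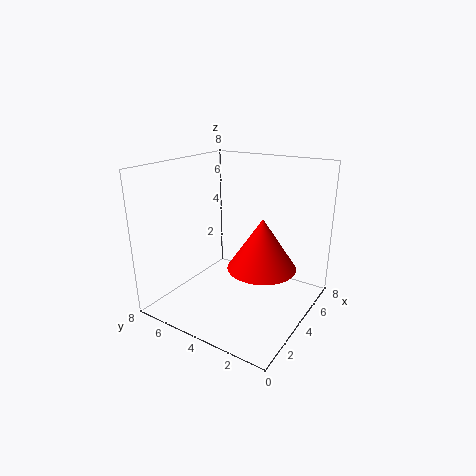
a = 5
b = 3
c = 2
s = 2
col = 'red'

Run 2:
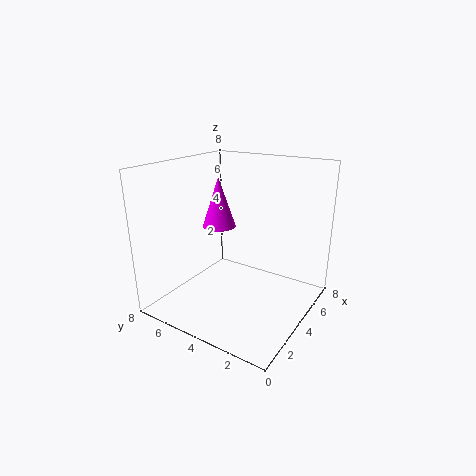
a = 5
b = 6
c = 4
s = 1
col = 'magenta'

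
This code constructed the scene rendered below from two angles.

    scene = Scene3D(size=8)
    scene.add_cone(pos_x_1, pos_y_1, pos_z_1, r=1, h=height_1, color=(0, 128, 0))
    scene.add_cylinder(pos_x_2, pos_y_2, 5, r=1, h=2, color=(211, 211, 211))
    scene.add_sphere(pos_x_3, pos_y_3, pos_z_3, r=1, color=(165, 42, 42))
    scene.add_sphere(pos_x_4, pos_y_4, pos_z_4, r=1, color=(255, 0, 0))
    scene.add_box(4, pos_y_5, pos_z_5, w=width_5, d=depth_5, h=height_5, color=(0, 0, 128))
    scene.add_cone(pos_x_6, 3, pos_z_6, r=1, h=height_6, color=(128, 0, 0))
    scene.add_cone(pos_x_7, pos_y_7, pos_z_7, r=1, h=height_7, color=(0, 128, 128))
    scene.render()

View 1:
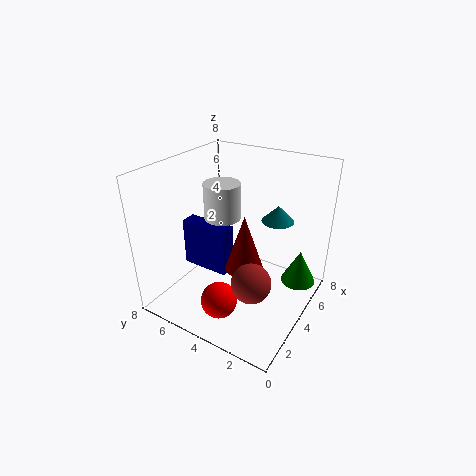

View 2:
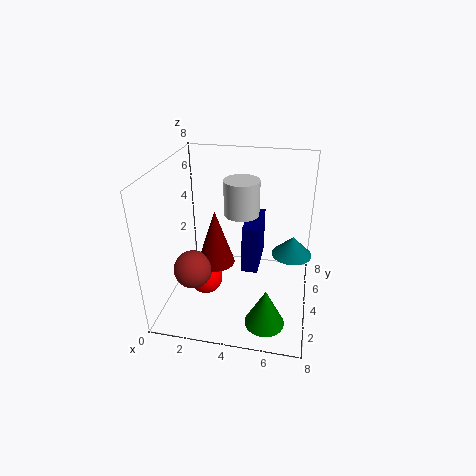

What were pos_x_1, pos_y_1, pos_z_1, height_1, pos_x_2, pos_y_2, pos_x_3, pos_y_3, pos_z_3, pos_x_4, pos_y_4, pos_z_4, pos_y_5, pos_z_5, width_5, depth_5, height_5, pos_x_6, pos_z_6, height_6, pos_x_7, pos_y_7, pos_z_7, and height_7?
pos_x_1 = 6
pos_y_1 = 1
pos_z_1 = 1
height_1 = 2
pos_x_2 = 4
pos_y_2 = 5
pos_x_3 = 2
pos_y_3 = 2
pos_z_3 = 3
pos_x_4 = 2
pos_y_4 = 4
pos_z_4 = 1
pos_y_5 = 5
pos_z_5 = 1
width_5 = 1
depth_5 = 3
height_5 = 3
pos_x_6 = 3
pos_z_6 = 3
height_6 = 3
pos_x_7 = 7
pos_y_7 = 3
pos_z_7 = 4
height_7 = 1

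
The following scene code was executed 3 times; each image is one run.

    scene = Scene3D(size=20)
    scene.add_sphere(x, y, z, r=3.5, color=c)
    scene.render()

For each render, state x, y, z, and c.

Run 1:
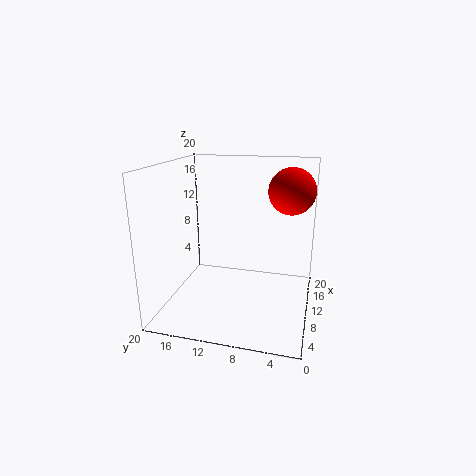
x = 16.5, y = 3.5, z = 15.5, c = 'red'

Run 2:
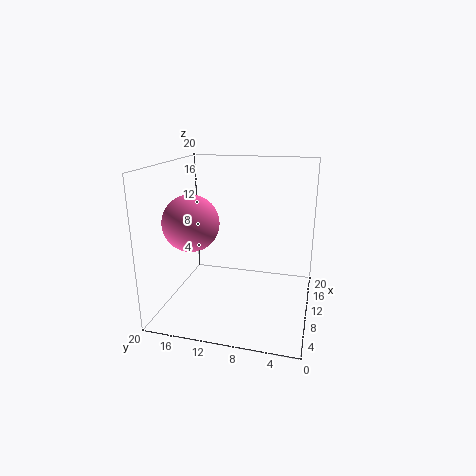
x = 4.5, y = 14.5, z = 13.5, c = 'hotpink'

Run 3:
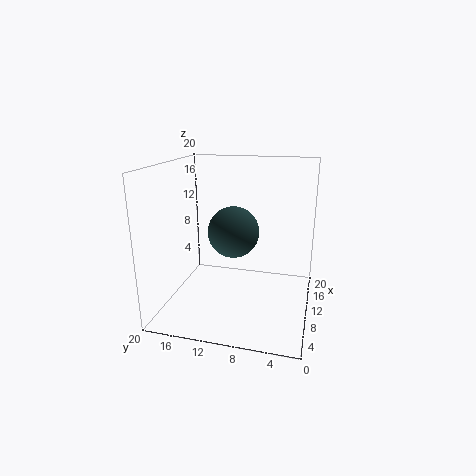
x = 9.5, y = 10.5, z = 11, c = 'darkslategray'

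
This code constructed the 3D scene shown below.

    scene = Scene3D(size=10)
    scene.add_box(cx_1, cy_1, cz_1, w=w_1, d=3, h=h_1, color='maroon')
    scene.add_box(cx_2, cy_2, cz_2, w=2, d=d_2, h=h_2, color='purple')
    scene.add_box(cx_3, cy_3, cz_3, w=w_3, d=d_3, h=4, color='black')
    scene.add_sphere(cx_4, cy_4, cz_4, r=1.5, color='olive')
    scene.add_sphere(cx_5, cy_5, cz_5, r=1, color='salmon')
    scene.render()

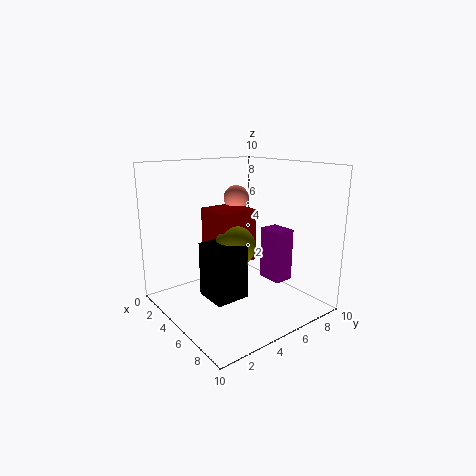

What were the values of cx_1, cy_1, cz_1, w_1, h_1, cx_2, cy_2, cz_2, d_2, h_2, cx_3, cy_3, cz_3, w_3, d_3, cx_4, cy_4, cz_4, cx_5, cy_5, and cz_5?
cx_1 = 1, cy_1 = 4.5, cz_1 = 2.5, w_1 = 3, h_1 = 4, cx_2 = 4, cy_2 = 8, cz_2 = 1, d_2 = 1.5, h_2 = 4, cx_3 = 3, cy_3 = 3, cz_3 = 0.5, w_3 = 2.5, d_3 = 2.5, cx_4 = 4, cy_4 = 5.5, cz_4 = 4, cx_5 = 1.5, cy_5 = 7.5, cz_5 = 7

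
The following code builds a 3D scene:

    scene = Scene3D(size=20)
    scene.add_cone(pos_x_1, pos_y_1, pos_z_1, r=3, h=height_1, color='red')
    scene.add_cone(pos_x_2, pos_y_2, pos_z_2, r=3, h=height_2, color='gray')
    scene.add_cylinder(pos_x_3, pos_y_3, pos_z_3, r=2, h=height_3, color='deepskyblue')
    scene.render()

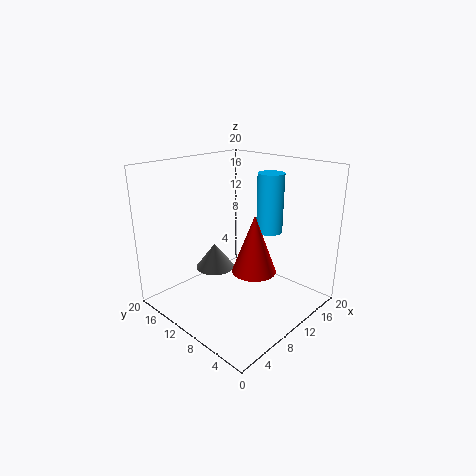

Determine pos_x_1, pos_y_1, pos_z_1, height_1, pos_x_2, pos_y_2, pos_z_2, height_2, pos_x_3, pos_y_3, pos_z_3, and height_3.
pos_x_1 = 10, pos_y_1 = 7, pos_z_1 = 6, height_1 = 8, pos_x_2 = 11, pos_y_2 = 16, pos_z_2 = 3, height_2 = 4, pos_x_3 = 17, pos_y_3 = 10, pos_z_3 = 9, height_3 = 9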